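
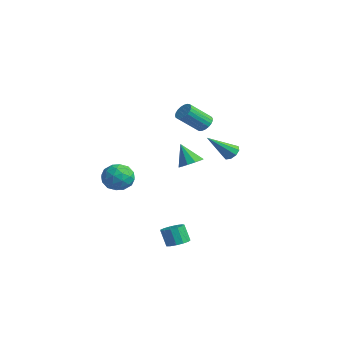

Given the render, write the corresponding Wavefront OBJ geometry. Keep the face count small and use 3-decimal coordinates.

v -0.555 1.59 -0.853
v 0.017 1.93 -0.467
v -1.285 1.31 0.473
v -0.305 2.263 -0.574
v -0.724 2.338 -0.788
v -1.077 2.128 -1.027
v -1.232 1.712 -1.2
v -1.128 1.25 -1.24
v -0.805 0.917 -1.133
v -0.387 0.841 -0.919
v -0.033 1.052 -0.68
v 0.122 1.467 -0.507
v -1.204 2.871 1.819
v -0.931 3.23 2.273
v -1.122 1.908 3.435
v -1.396 1.549 2.981
v -1.188 3.292 2.301
v -1.38 1.97 3.463
v -1.448 3.281 2.246
v -1.64 1.959 3.407
v -1.666 3.199 2.117
v -1.858 1.877 3.278
v -1.804 3.061 1.936
v -1.996 1.739 3.098
v -1.838 2.889 1.736
v -2.03 1.568 2.897
v -1.763 2.715 1.549
v -1.955 1.393 2.711
v -1.591 2.567 1.41
v -1.783 1.245 2.571
v -1.352 2.472 1.341
v -1.544 1.15 2.503
v -1.088 2.446 1.355
v -1.279 1.124 2.517
v -0.843 2.493 1.449
v -1.035 1.172 2.611
v -0.661 2.606 1.607
v -0.853 1.284 2.769
v -0.573 2.764 1.802
v -0.765 1.443 2.964
v -0.594 2.941 2
v -0.786 1.62 3.162
v -0.721 3.106 2.166
v -0.912 1.784 3.328
v 4.11 -1.962 -4.526
v 4.751 -2.007 -4.275
v 4.332 -2.143 -3.224
v 3.69 -2.098 -3.474
v 4.656 -1.63 -4.265
v 4.236 -1.766 -3.214
v 4.387 -1.359 -4.337
v 3.967 -1.495 -3.286
v 4.03 -1.279 -4.469
v 3.611 -1.415 -3.418
v 3.699 -1.416 -4.619
v 3.279 -1.552 -3.568
v 3.498 -1.726 -4.739
v 3.078 -1.862 -3.688
v 3.491 -2.112 -4.792
v 3.071 -2.247 -3.741
v 3.681 -2.449 -4.76
v 3.261 -2.585 -3.708
v 4.007 -2.632 -4.653
v 3.587 -2.768 -3.602
v 4.366 -2.603 -4.506
v 3.946 -2.738 -3.455
v 4.643 -2.37 -4.365
v 4.224 -2.505 -3.314
v -4.575 -1.167 -2.035
v -4.023 -0.514 -2.647
v -3.417 -2.386 -2.293
v -2.865 -1.733 -2.905
v -2.927 -1.558 -1.87
v -3.643 -0.804 -1.711
v -3.797 -2.096 -3.229
v -4.513 -1.342 -3.07
v -3.542 -1.088 -3.385
v -3.005 -0.755 -2.545
v -4.435 -2.145 -2.395
v -3.898 -1.812 -1.555
v -4.401 -0.733 -2.319
v -3.039 -2.167 -2.621
v -3.076 -2.064 -2.013
v -2.752 -1.68 -2.373
v -4.177 -0.904 -1.768
v -3.853 -0.52 -2.128
v -3.209 -1.133 -1.671
v -3.587 -2.38 -2.812
v -3.263 -1.996 -3.172
v -4.688 -1.22 -2.567
v -4.364 -0.836 -2.927
v -4.231 -1.767 -3.269
v -3.793 -0.687 -3.112
v -3.113 -1.404 -3.263
v -3.661 -1.617 -3.454
v -4.081 -1.174 -3.361
v -3.478 -0.491 -2.618
v -2.797 -1.208 -2.769
v -2.834 -1.105 -2.161
v -3.254 -0.662 -2.068
v -3.195 -0.829 -3.052
v -4.643 -1.692 -2.171
v -3.962 -2.409 -2.322
v -4.186 -2.238 -2.872
v -4.606 -1.795 -2.779
v -4.327 -1.496 -1.677
v -3.647 -2.213 -1.828
v -3.359 -1.726 -1.579
v -3.779 -1.283 -1.486
v -4.245 -2.071 -1.888
v 3.179 1.952 1.216
v 3.767 1.902 1.222
v 3.041 0.468 2.564
v 3.649 2.168 1.502
v 3.311 2.332 1.648
v 2.911 2.319 1.593
v 2.637 2.134 1.361
v 2.617 1.865 1.062
v 2.86 1.636 0.834
v 3.252 1.555 0.786
v 3.611 1.661 0.939
f 2 1 4
f 2 4 3
f 4 1 5
f 4 5 3
f 5 1 6
f 5 6 3
f 6 1 7
f 6 7 3
f 7 1 8
f 7 8 3
f 8 1 9
f 8 9 3
f 9 1 10
f 9 10 3
f 10 1 11
f 10 11 3
f 11 1 12
f 11 12 3
f 12 1 2
f 12 2 3
f 14 13 17
f 14 17 15
f 15 17 18
f 15 18 16
f 17 13 19
f 17 19 18
f 18 19 20
f 18 20 16
f 19 13 21
f 19 21 20
f 20 21 22
f 20 22 16
f 21 13 23
f 21 23 22
f 22 23 24
f 22 24 16
f 23 13 25
f 23 25 24
f 24 25 26
f 24 26 16
f 25 13 27
f 25 27 26
f 26 27 28
f 26 28 16
f 27 13 29
f 27 29 28
f 28 29 30
f 28 30 16
f 29 13 31
f 29 31 30
f 30 31 32
f 30 32 16
f 31 13 33
f 31 33 32
f 32 33 34
f 32 34 16
f 33 13 35
f 33 35 34
f 34 35 36
f 34 36 16
f 35 13 37
f 35 37 36
f 36 37 38
f 36 38 16
f 37 13 39
f 37 39 38
f 38 39 40
f 38 40 16
f 39 13 41
f 39 41 40
f 40 41 42
f 40 42 16
f 41 13 43
f 41 43 42
f 42 43 44
f 42 44 16
f 43 13 14
f 43 14 44
f 44 14 15
f 44 15 16
f 46 45 49
f 46 49 47
f 47 49 50
f 47 50 48
f 49 45 51
f 49 51 50
f 50 51 52
f 50 52 48
f 51 45 53
f 51 53 52
f 52 53 54
f 52 54 48
f 53 45 55
f 53 55 54
f 54 55 56
f 54 56 48
f 55 45 57
f 55 57 56
f 56 57 58
f 56 58 48
f 57 45 59
f 57 59 58
f 58 59 60
f 58 60 48
f 59 45 61
f 59 61 60
f 60 61 62
f 60 62 48
f 61 45 63
f 61 63 62
f 62 63 64
f 62 64 48
f 63 45 65
f 63 65 64
f 64 65 66
f 64 66 48
f 65 45 67
f 65 67 66
f 66 67 68
f 66 68 48
f 67 45 46
f 67 46 68
f 68 46 47
f 68 47 48
f 69 106 85
f 106 80 109
f 85 109 74
f 106 109 85
f 69 85 81
f 85 74 86
f 81 86 70
f 85 86 81
f 69 81 90
f 81 70 91
f 90 91 76
f 81 91 90
f 69 90 102
f 90 76 105
f 102 105 79
f 90 105 102
f 69 102 106
f 102 79 110
f 106 110 80
f 102 110 106
f 70 86 97
f 86 74 100
f 97 100 78
f 86 100 97
f 74 109 87
f 109 80 108
f 87 108 73
f 109 108 87
f 80 110 107
f 110 79 103
f 107 103 71
f 110 103 107
f 79 105 104
f 105 76 92
f 104 92 75
f 105 92 104
f 76 91 96
f 91 70 93
f 96 93 77
f 91 93 96
f 72 98 84
f 98 78 99
f 84 99 73
f 98 99 84
f 72 84 82
f 84 73 83
f 82 83 71
f 84 83 82
f 72 82 89
f 82 71 88
f 89 88 75
f 82 88 89
f 72 89 94
f 89 75 95
f 94 95 77
f 89 95 94
f 72 94 98
f 94 77 101
f 98 101 78
f 94 101 98
f 73 99 87
f 99 78 100
f 87 100 74
f 99 100 87
f 71 83 107
f 83 73 108
f 107 108 80
f 83 108 107
f 75 88 104
f 88 71 103
f 104 103 79
f 88 103 104
f 77 95 96
f 95 75 92
f 96 92 76
f 95 92 96
f 78 101 97
f 101 77 93
f 97 93 70
f 101 93 97
f 112 111 114
f 112 114 113
f 114 111 115
f 114 115 113
f 115 111 116
f 115 116 113
f 116 111 117
f 116 117 113
f 117 111 118
f 117 118 113
f 118 111 119
f 118 119 113
f 119 111 120
f 119 120 113
f 120 111 121
f 120 121 113
f 121 111 112
f 121 112 113



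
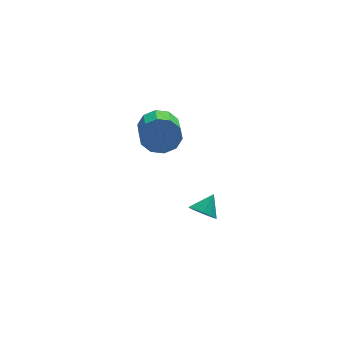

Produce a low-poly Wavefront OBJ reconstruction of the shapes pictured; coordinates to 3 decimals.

v 2.391 -0.384 -3.329
v 2.765 -0.092 -3.844
v 3.069 0.124 -2.551
v 2.502 0.147 -3.772
v 2.21 0.244 -3.581
v 1.967 0.173 -3.322
v 1.837 -0.048 -3.066
v 1.855 -0.358 -2.88
v 2.018 -0.675 -2.814
v 2.28 -0.914 -2.887
v 2.572 -1.011 -3.078
v 2.816 -0.94 -3.336
v 2.946 -0.72 -3.593
v 2.927 -0.409 -3.779
v 0.695 0.753 2.033
v 1.193 0.93 2.823
v 0.803 -0.796 3.456
v 0.305 -0.973 2.667
v 0.636 1.092 2.919
v 0.246 -0.635 3.553
v 0.103 1.123 2.677
v -0.288 -0.603 3.311
v -0.205 1.014 2.189
v -0.595 -0.713 2.823
v -0.169 0.805 1.642
v -0.559 -0.922 2.275
v 0.197 0.576 1.244
v -0.193 -1.15 1.877
v 0.754 0.415 1.147
v 0.364 -1.312 1.781
v 1.288 0.383 1.389
v 0.897 -1.343 2.023
v 1.595 0.493 1.877
v 1.205 -1.234 2.511
v 1.559 0.702 2.425
v 1.169 -1.025 3.058
f 2 1 4
f 2 4 3
f 4 1 5
f 4 5 3
f 5 1 6
f 5 6 3
f 6 1 7
f 6 7 3
f 7 1 8
f 7 8 3
f 8 1 9
f 8 9 3
f 9 1 10
f 9 10 3
f 10 1 11
f 10 11 3
f 11 1 12
f 11 12 3
f 12 1 13
f 12 13 3
f 13 1 14
f 13 14 3
f 14 1 2
f 14 2 3
f 16 15 19
f 16 19 17
f 17 19 20
f 17 20 18
f 19 15 21
f 19 21 20
f 20 21 22
f 20 22 18
f 21 15 23
f 21 23 22
f 22 23 24
f 22 24 18
f 23 15 25
f 23 25 24
f 24 25 26
f 24 26 18
f 25 15 27
f 25 27 26
f 26 27 28
f 26 28 18
f 27 15 29
f 27 29 28
f 28 29 30
f 28 30 18
f 29 15 31
f 29 31 30
f 30 31 32
f 30 32 18
f 31 15 33
f 31 33 32
f 32 33 34
f 32 34 18
f 33 15 35
f 33 35 34
f 34 35 36
f 34 36 18
f 35 15 16
f 35 16 36
f 36 16 17
f 36 17 18



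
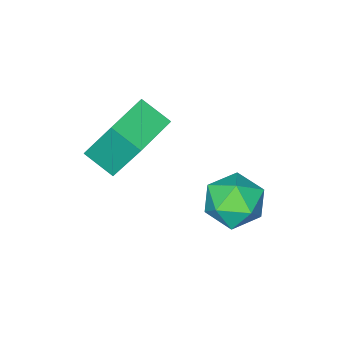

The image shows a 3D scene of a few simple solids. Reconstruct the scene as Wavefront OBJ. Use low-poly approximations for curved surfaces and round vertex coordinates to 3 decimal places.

v -2.994 0.962 1.936
v -2.422 0.375 1.979
v -3.858 0.085 1.441
v -3.286 -0.502 1.484
v -3.607 -0.191 2.172
v -3.073 0.351 2.478
v -3.207 0.109 0.942
v -2.673 0.651 1.248
v -2.554 -0.152 1.365
v -2.801 -0.338 2.124
v -3.479 0.798 1.296
v -3.726 0.612 2.055
v -1.825 -2.551 3.43
v -2.095 -1.854 4.788
v -2.06 -1.788 2.993
v -2.33 -1.092 4.351
v -0.59 -2.148 3.469
v -0.86 -1.452 4.827
v -0.825 -1.386 3.032
v -1.095 -0.689 4.39
f 1 12 6
f 1 6 2
f 1 2 8
f 1 8 11
f 1 11 12
f 2 6 10
f 6 12 5
f 12 11 3
f 11 8 7
f 8 2 9
f 4 10 5
f 4 5 3
f 4 3 7
f 4 7 9
f 4 9 10
f 5 10 6
f 3 5 12
f 7 3 11
f 9 7 8
f 10 9 2
f 14 16 13
f 17 14 13
f 13 16 15
f 15 17 13
f 14 20 16
f 18 14 17
f 18 20 14
f 16 20 15
f 19 17 15
f 15 20 19
f 19 18 17
f 20 18 19



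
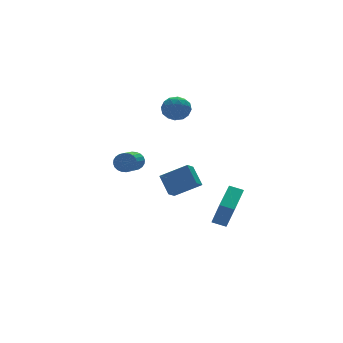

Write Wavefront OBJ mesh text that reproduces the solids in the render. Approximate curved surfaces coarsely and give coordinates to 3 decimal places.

v -1.978 -1.706 -2.43
v -1.955 -0.693 -1.479
v -1.394 -1.32 -2.856
v -1.371 -0.306 -1.905
v -0.749 -2.574 -1.535
v -0.726 -1.56 -0.584
v -0.165 -2.187 -1.961
v -0.142 -1.174 -1.01
v 0.845 -3.04 -5.033
v 0.858 -3.81 -3.406
v 0.239 -2.503 -4.774
v 0.252 -3.273 -3.147
v 2.248 -1.747 -4.433
v 2.261 -2.517 -2.806
v 1.642 -1.21 -4.174
v 1.655 -1.98 -2.547
v -1.321 0.085 2.773
v -0.715 0.666 3.012
v -0.485 -0.966 3.208
v 0.121 -0.385 3.447
v -0.63 -0.438 3.888
v -1.147 0.212 3.619
v -0.053 -0.512 2.601
v -0.57 0.138 2.332
v 0.069 0.297 2.905
v -0.288 0.343 3.701
v -0.912 -0.643 2.519
v -1.269 -0.597 3.315
v -1.091 0.468 2.854
v -0.109 -0.768 3.366
v -0.55 -0.799 3.625
v -0.194 -0.458 3.765
v -1.345 0.201 3.211
v -0.989 0.542 3.351
v -0.939 -0.107 3.866
v -0.211 -0.842 2.869
v 0.145 -0.501 3.009
v -1.006 0.158 2.455
v -0.65 0.499 2.595
v -0.261 -0.193 2.354
v -0.275 0.593 2.932
v 0.217 -0.026 3.188
v 0.114 -0.1 2.691
v -0.189 0.282 2.533
v -0.484 0.619 3.4
v 0.007 0.001 3.655
v -0.434 -0.03 3.914
v -0.738 0.352 3.756
v -0.024 0.402 3.337
v -1.207 -0.301 2.565
v -0.716 -0.919 2.82
v -0.462 -0.652 2.464
v -0.766 -0.27 2.306
v -1.417 -0.274 3.032
v -0.925 -0.893 3.288
v -1.011 -0.582 3.687
v -1.314 -0.2 3.529
v -1.176 -0.702 2.883
v -3.354 -0.318 -0.175
v -2.952 -0.416 0.314
v -4.225 -1.881 1.063
v -4.626 -1.782 0.575
v -3.101 -0.239 0.408
v -4.374 -1.704 1.157
v -3.288 -0.074 0.414
v -4.561 -1.539 1.163
v -3.485 0.054 0.329
v -4.758 -1.41 1.078
v -3.662 0.126 0.168
v -4.935 -1.339 0.917
v -3.792 0.13 -0.045
v -5.065 -1.335 0.704
v -3.856 0.066 -0.278
v -5.128 -1.399 0.471
v -3.843 -0.057 -0.495
v -5.115 -1.522 0.254
v -3.755 -0.219 -0.663
v -5.028 -1.684 0.086
v -3.606 -0.396 -0.757
v -4.879 -1.861 -0.008
v -3.419 -0.561 -0.763
v -4.692 -2.026 -0.014
v -3.222 -0.69 -0.678
v -4.495 -2.154 0.071
v -3.045 -0.761 -0.517
v -4.318 -2.226 0.232
v -2.915 -0.765 -0.304
v -4.188 -2.23 0.445
v -2.852 -0.701 -0.071
v -4.124 -2.166 0.678
v -2.865 -0.578 0.146
v -4.137 -2.043 0.895
f 2 4 1
f 5 2 1
f 1 4 3
f 3 5 1
f 2 8 4
f 6 2 5
f 6 8 2
f 4 8 3
f 7 5 3
f 3 8 7
f 7 6 5
f 8 6 7
f 10 12 9
f 13 10 9
f 9 12 11
f 11 13 9
f 10 16 12
f 14 10 13
f 14 16 10
f 12 16 11
f 15 13 11
f 11 16 15
f 15 14 13
f 16 14 15
f 17 54 33
f 54 28 57
f 33 57 22
f 54 57 33
f 17 33 29
f 33 22 34
f 29 34 18
f 33 34 29
f 17 29 38
f 29 18 39
f 38 39 24
f 29 39 38
f 17 38 50
f 38 24 53
f 50 53 27
f 38 53 50
f 17 50 54
f 50 27 58
f 54 58 28
f 50 58 54
f 18 34 45
f 34 22 48
f 45 48 26
f 34 48 45
f 22 57 35
f 57 28 56
f 35 56 21
f 57 56 35
f 28 58 55
f 58 27 51
f 55 51 19
f 58 51 55
f 27 53 52
f 53 24 40
f 52 40 23
f 53 40 52
f 24 39 44
f 39 18 41
f 44 41 25
f 39 41 44
f 20 46 32
f 46 26 47
f 32 47 21
f 46 47 32
f 20 32 30
f 32 21 31
f 30 31 19
f 32 31 30
f 20 30 37
f 30 19 36
f 37 36 23
f 30 36 37
f 20 37 42
f 37 23 43
f 42 43 25
f 37 43 42
f 20 42 46
f 42 25 49
f 46 49 26
f 42 49 46
f 21 47 35
f 47 26 48
f 35 48 22
f 47 48 35
f 19 31 55
f 31 21 56
f 55 56 28
f 31 56 55
f 23 36 52
f 36 19 51
f 52 51 27
f 36 51 52
f 25 43 44
f 43 23 40
f 44 40 24
f 43 40 44
f 26 49 45
f 49 25 41
f 45 41 18
f 49 41 45
f 60 59 63
f 60 63 61
f 61 63 64
f 61 64 62
f 63 59 65
f 63 65 64
f 64 65 66
f 64 66 62
f 65 59 67
f 65 67 66
f 66 67 68
f 66 68 62
f 67 59 69
f 67 69 68
f 68 69 70
f 68 70 62
f 69 59 71
f 69 71 70
f 70 71 72
f 70 72 62
f 71 59 73
f 71 73 72
f 72 73 74
f 72 74 62
f 73 59 75
f 73 75 74
f 74 75 76
f 74 76 62
f 75 59 77
f 75 77 76
f 76 77 78
f 76 78 62
f 77 59 79
f 77 79 78
f 78 79 80
f 78 80 62
f 79 59 81
f 79 81 80
f 80 81 82
f 80 82 62
f 81 59 83
f 81 83 82
f 82 83 84
f 82 84 62
f 83 59 85
f 83 85 84
f 84 85 86
f 84 86 62
f 85 59 87
f 85 87 86
f 86 87 88
f 86 88 62
f 87 59 89
f 87 89 88
f 88 89 90
f 88 90 62
f 89 59 91
f 89 91 90
f 90 91 92
f 90 92 62
f 91 59 60
f 91 60 92
f 92 60 61
f 92 61 62



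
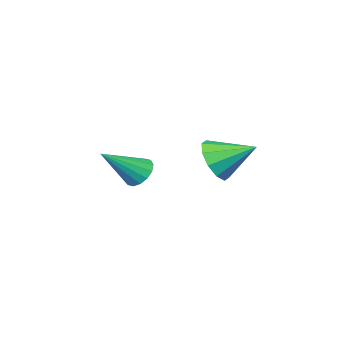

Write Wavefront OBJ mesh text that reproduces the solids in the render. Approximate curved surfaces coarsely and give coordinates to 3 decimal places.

v -0.825 -2.939 0.252
v -0.376 -2.425 -0.105
v 0.765 -3.441 1.528
v -0.549 -2.222 0.191
v -0.797 -2.211 0.503
v -1.051 -2.395 0.748
v -1.246 -2.724 0.861
v -1.327 -3.111 0.81
v -1.274 -3.452 0.61
v -1.101 -3.655 0.314
v -0.854 -3.666 0.001
v -0.599 -3.482 -0.244
v -0.405 -3.153 -0.356
v -0.323 -2.766 -0.306
v -0.576 1.303 1.995
v -0.146 1.004 2.894
v -1.344 2.637 2.805
v 0.258 1.412 2.606
v 0.345 1.778 2.085
v 0.079 1.962 1.529
v -0.436 1.895 1.152
v -1.005 1.601 1.096
v -1.41 1.193 1.384
v -1.497 0.827 1.905
v -1.231 0.643 2.461
v -0.715 0.711 2.839
f 2 1 4
f 2 4 3
f 4 1 5
f 4 5 3
f 5 1 6
f 5 6 3
f 6 1 7
f 6 7 3
f 7 1 8
f 7 8 3
f 8 1 9
f 8 9 3
f 9 1 10
f 9 10 3
f 10 1 11
f 10 11 3
f 11 1 12
f 11 12 3
f 12 1 13
f 12 13 3
f 13 1 14
f 13 14 3
f 14 1 2
f 14 2 3
f 16 15 18
f 16 18 17
f 18 15 19
f 18 19 17
f 19 15 20
f 19 20 17
f 20 15 21
f 20 21 17
f 21 15 22
f 21 22 17
f 22 15 23
f 22 23 17
f 23 15 24
f 23 24 17
f 24 15 25
f 24 25 17
f 25 15 26
f 25 26 17
f 26 15 16
f 26 16 17



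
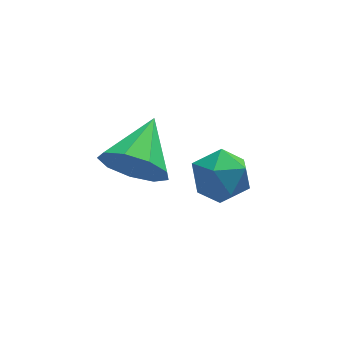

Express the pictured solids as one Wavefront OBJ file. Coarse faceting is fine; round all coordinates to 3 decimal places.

v -1.692 1.184 2.188
v -1.138 1.219 1.332
v -0.808 2.496 2.812
v -1.7 1.628 1.269
v -2.259 1.828 1.637
v -2.551 1.728 2.262
v -2.442 1.373 2.852
v -1.981 0.93 3.132
v -1.385 0.606 2.97
v -0.932 0.552 2.442
v -0.835 0.794 1.795
v 0.4 3.094 -0.271
v 1.274 3.153 0.139
v 1.006 2.247 -1.439
v 1.88 2.306 -1.029
v 1.184 1.782 -0.61
v 0.809 2.305 0.112
v 1.471 3.095 -1.412
v 1.096 3.618 -0.69
v 1.936 3.154 -0.566
v 1.758 2.342 -0.07
v 0.522 3.058 -1.23
v 0.344 2.246 -0.734
f 2 1 4
f 2 4 3
f 4 1 5
f 4 5 3
f 5 1 6
f 5 6 3
f 6 1 7
f 6 7 3
f 7 1 8
f 7 8 3
f 8 1 9
f 8 9 3
f 9 1 10
f 9 10 3
f 10 1 11
f 10 11 3
f 11 1 2
f 11 2 3
f 12 23 17
f 12 17 13
f 12 13 19
f 12 19 22
f 12 22 23
f 13 17 21
f 17 23 16
f 23 22 14
f 22 19 18
f 19 13 20
f 15 21 16
f 15 16 14
f 15 14 18
f 15 18 20
f 15 20 21
f 16 21 17
f 14 16 23
f 18 14 22
f 20 18 19
f 21 20 13



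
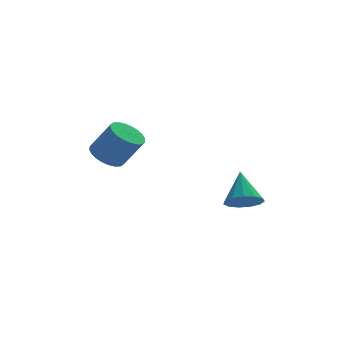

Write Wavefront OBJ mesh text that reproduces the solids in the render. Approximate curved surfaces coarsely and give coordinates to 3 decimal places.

v 2.763 2.312 -3.852
v 3.069 2.707 -4.267
v 2.857 3.208 -2.928
v 2.711 2.78 -4.3
v 2.37 2.703 -4.191
v 2.153 2.503 -3.974
v 2.13 2.242 -3.718
v 2.308 2.003 -3.505
v 2.63 1.862 -3.401
v 2.994 1.864 -3.441
v 3.285 2.009 -3.611
v 3.41 2.249 -3.857
v 3.329 2.51 -4.102
v -1.249 3.945 -2.155
v -0.886 3.542 -2.494
v -0.268 3.231 -1.465
v -0.631 3.635 -1.125
v -0.753 3.753 -2.51
v -0.135 3.442 -1.481
v -0.695 3.993 -2.472
v -0.078 3.682 -1.443
v -0.722 4.226 -2.386
v -0.104 3.915 -1.357
v -0.829 4.416 -2.265
v -0.211 4.105 -1.235
v -1 4.534 -2.126
v -0.382 4.224 -1.097
v -1.209 4.563 -1.992
v -0.591 4.252 -0.963
v -1.423 4.498 -1.883
v -0.806 4.187 -0.854
v -1.612 4.349 -1.815
v -0.994 4.038 -0.786
v -1.745 4.138 -1.799
v -1.127 3.827 -0.77
v -1.802 3.898 -1.837
v -1.185 3.587 -0.808
v -1.776 3.665 -1.923
v -1.158 3.354 -0.894
v -1.669 3.475 -2.045
v -1.051 3.164 -1.015
v -1.498 3.356 -2.183
v -0.88 3.046 -1.154
v -1.289 3.328 -2.317
v -0.671 3.017 -1.288
v -1.074 3.393 -2.426
v -0.457 3.082 -1.397
f 2 1 4
f 2 4 3
f 4 1 5
f 4 5 3
f 5 1 6
f 5 6 3
f 6 1 7
f 6 7 3
f 7 1 8
f 7 8 3
f 8 1 9
f 8 9 3
f 9 1 10
f 9 10 3
f 10 1 11
f 10 11 3
f 11 1 12
f 11 12 3
f 12 1 13
f 12 13 3
f 13 1 2
f 13 2 3
f 15 14 18
f 15 18 16
f 16 18 19
f 16 19 17
f 18 14 20
f 18 20 19
f 19 20 21
f 19 21 17
f 20 14 22
f 20 22 21
f 21 22 23
f 21 23 17
f 22 14 24
f 22 24 23
f 23 24 25
f 23 25 17
f 24 14 26
f 24 26 25
f 25 26 27
f 25 27 17
f 26 14 28
f 26 28 27
f 27 28 29
f 27 29 17
f 28 14 30
f 28 30 29
f 29 30 31
f 29 31 17
f 30 14 32
f 30 32 31
f 31 32 33
f 31 33 17
f 32 14 34
f 32 34 33
f 33 34 35
f 33 35 17
f 34 14 36
f 34 36 35
f 35 36 37
f 35 37 17
f 36 14 38
f 36 38 37
f 37 38 39
f 37 39 17
f 38 14 40
f 38 40 39
f 39 40 41
f 39 41 17
f 40 14 42
f 40 42 41
f 41 42 43
f 41 43 17
f 42 14 44
f 42 44 43
f 43 44 45
f 43 45 17
f 44 14 46
f 44 46 45
f 45 46 47
f 45 47 17
f 46 14 15
f 46 15 47
f 47 15 16
f 47 16 17



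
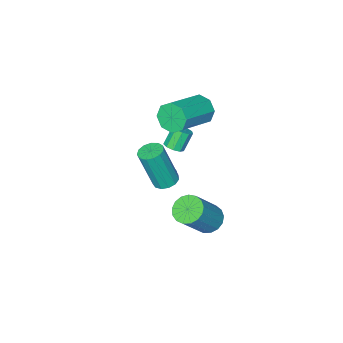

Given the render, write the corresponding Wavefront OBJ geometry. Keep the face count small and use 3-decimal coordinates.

v -0.694 -2.12 -2.031
v -0.31 -2.161 -2.541
v 0.494 -0.98 -1.229
v -0.634 -1.796 -2.579
v -0.993 -1.62 -2.296
v -1.177 -1.737 -1.858
v -1.078 -2.078 -1.52
v -0.753 -2.443 -1.482
v -0.394 -2.619 -1.765
v -0.21 -2.502 -2.204
v 2.743 1.929 2.682
v 3.205 1.592 2.499
v 3.678 1.134 4.535
v 3.217 1.471 4.718
v 3.326 1.904 2.541
v 3.8 1.447 4.577
v 3.262 2.225 2.628
v 3.736 1.767 4.664
v 3.034 2.451 2.732
v 3.507 1.994 4.768
v 2.713 2.512 2.82
v 3.187 2.054 4.856
v 2.402 2.387 2.864
v 2.876 1.93 4.9
v 2.199 2.117 2.851
v 2.673 1.66 4.887
v 2.169 1.787 2.784
v 2.643 1.33 4.82
v 2.321 1.502 2.684
v 2.795 1.045 4.72
v 2.607 1.352 2.584
v 3.081 0.895 4.62
v 2.937 1.386 2.515
v 3.41 0.929 4.551
v 0.77 2.512 -1.014
v 1.29 2.101 -1.405
v 2.59 2.176 0.243
v 2.07 2.588 0.634
v 1.374 2.45 -1.487
v 2.674 2.525 0.16
v 1.32 2.814 -1.461
v 2.62 2.889 0.187
v 1.14 3.108 -1.333
v 2.439 3.183 0.315
v 0.875 3.266 -1.131
v 2.175 3.341 0.517
v 0.586 3.252 -0.902
v 1.886 3.327 0.745
v 0.339 3.068 -0.699
v 1.639 3.143 0.948
v 0.191 2.757 -0.569
v 1.491 2.832 1.079
v 0.176 2.39 -0.54
v 1.476 2.465 1.108
v 0.297 2.051 -0.619
v 1.596 2.126 1.028
v 0.526 1.818 -0.79
v 1.826 1.893 0.858
v 0.811 1.744 -1.011
v 2.111 1.819 0.637
v 1.087 1.846 -1.233
v 2.386 1.921 0.415
v -1.578 -0.62 3.273
v -1.255 -0.938 2.59
v 0.72 -0.639 3.383
v 0.398 -0.32 4.067
v -1.334 -0.317 2.551
v 0.642 -0.017 3.345
v -1.555 0.127 2.936
v 0.42 0.427 3.729
v -1.79 0.134 3.518
v 0.186 0.433 4.311
v -1.9 -0.301 3.957
v 0.075 -0.002 4.75
v -1.822 -0.923 3.995
v 0.154 -0.623 4.789
v -1.6 -1.367 3.611
v 0.375 -1.067 4.404
v -1.366 -1.373 3.029
v 0.61 -1.074 3.822
v -1.379 -2.161 -0.457
v -1.04 -1.832 -0.239
v -1.623 -1.849 0.694
v -1.961 -2.179 0.477
v -1.302 -1.65 -0.399
v -1.884 -1.668 0.534
v -1.599 -1.708 -0.585
v -2.181 -1.725 0.348
v -1.793 -1.978 -0.712
v -2.375 -1.995 0.222
v -1.794 -2.334 -0.719
v -2.376 -2.351 0.215
v -1.6 -2.609 -0.603
v -2.182 -2.626 0.33
v -1.303 -2.674 -0.419
v -1.885 -2.692 0.514
v -1.041 -2.5 -0.252
v -1.624 -2.517 0.681
v -0.938 -2.167 -0.182
v -1.52 -2.185 0.752
f 2 1 4
f 2 4 3
f 4 1 5
f 4 5 3
f 5 1 6
f 5 6 3
f 6 1 7
f 6 7 3
f 7 1 8
f 7 8 3
f 8 1 9
f 8 9 3
f 9 1 10
f 9 10 3
f 10 1 2
f 10 2 3
f 12 11 15
f 12 15 13
f 13 15 16
f 13 16 14
f 15 11 17
f 15 17 16
f 16 17 18
f 16 18 14
f 17 11 19
f 17 19 18
f 18 19 20
f 18 20 14
f 19 11 21
f 19 21 20
f 20 21 22
f 20 22 14
f 21 11 23
f 21 23 22
f 22 23 24
f 22 24 14
f 23 11 25
f 23 25 24
f 24 25 26
f 24 26 14
f 25 11 27
f 25 27 26
f 26 27 28
f 26 28 14
f 27 11 29
f 27 29 28
f 28 29 30
f 28 30 14
f 29 11 31
f 29 31 30
f 30 31 32
f 30 32 14
f 31 11 33
f 31 33 32
f 32 33 34
f 32 34 14
f 33 11 12
f 33 12 34
f 34 12 13
f 34 13 14
f 36 35 39
f 36 39 37
f 37 39 40
f 37 40 38
f 39 35 41
f 39 41 40
f 40 41 42
f 40 42 38
f 41 35 43
f 41 43 42
f 42 43 44
f 42 44 38
f 43 35 45
f 43 45 44
f 44 45 46
f 44 46 38
f 45 35 47
f 45 47 46
f 46 47 48
f 46 48 38
f 47 35 49
f 47 49 48
f 48 49 50
f 48 50 38
f 49 35 51
f 49 51 50
f 50 51 52
f 50 52 38
f 51 35 53
f 51 53 52
f 52 53 54
f 52 54 38
f 53 35 55
f 53 55 54
f 54 55 56
f 54 56 38
f 55 35 57
f 55 57 56
f 56 57 58
f 56 58 38
f 57 35 59
f 57 59 58
f 58 59 60
f 58 60 38
f 59 35 61
f 59 61 60
f 60 61 62
f 60 62 38
f 61 35 36
f 61 36 62
f 62 36 37
f 62 37 38
f 64 63 67
f 64 67 65
f 65 67 68
f 65 68 66
f 67 63 69
f 67 69 68
f 68 69 70
f 68 70 66
f 69 63 71
f 69 71 70
f 70 71 72
f 70 72 66
f 71 63 73
f 71 73 72
f 72 73 74
f 72 74 66
f 73 63 75
f 73 75 74
f 74 75 76
f 74 76 66
f 75 63 77
f 75 77 76
f 76 77 78
f 76 78 66
f 77 63 79
f 77 79 78
f 78 79 80
f 78 80 66
f 79 63 64
f 79 64 80
f 80 64 65
f 80 65 66
f 82 81 85
f 82 85 83
f 83 85 86
f 83 86 84
f 85 81 87
f 85 87 86
f 86 87 88
f 86 88 84
f 87 81 89
f 87 89 88
f 88 89 90
f 88 90 84
f 89 81 91
f 89 91 90
f 90 91 92
f 90 92 84
f 91 81 93
f 91 93 92
f 92 93 94
f 92 94 84
f 93 81 95
f 93 95 94
f 94 95 96
f 94 96 84
f 95 81 97
f 95 97 96
f 96 97 98
f 96 98 84
f 97 81 99
f 97 99 98
f 98 99 100
f 98 100 84
f 99 81 82
f 99 82 100
f 100 82 83
f 100 83 84



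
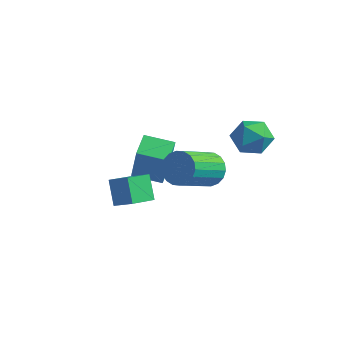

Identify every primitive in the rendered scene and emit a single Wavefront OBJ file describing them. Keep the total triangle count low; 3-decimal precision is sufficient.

v 2.956 1.542 -0.168
v 3.605 2.181 0.244
v 3.835 0.299 0.376
v 4.484 0.938 0.788
v 3.562 0.851 1.162
v 3.018 1.619 0.826
v 4.422 0.861 -0.206
v 3.878 1.629 -0.542
v 4.51 1.76 0.22
v 3.979 1.754 1.066
v 3.461 0.726 -0.446
v 2.93 0.72 0.4
v -0.309 -3.16 -3.055
v -0.93 -2.635 -1.99
v -0.121 -1.821 -3.605
v -0.743 -1.296 -2.54
v 0.603 -3.084 -2.56
v -0.019 -2.559 -1.495
v 0.79 -1.745 -3.11
v 0.169 -1.22 -2.045
v 2.525 -0.215 -1.35
v 3.363 -0.22 -1.082
v 3.013 -2.01 -0.021
v 2.175 -2.005 -0.29
v 3.182 -0.017 -0.799
v 2.832 -1.808 0.261
v 2.872 0.146 -0.626
v 2.521 -1.644 0.434
v 2.492 0.238 -0.596
v 2.142 -1.552 0.464
v 2.119 0.24 -0.716
v 1.769 -1.55 0.344
v 1.827 0.152 -0.961
v 1.476 -1.638 0.099
v 1.672 -0.008 -1.283
v 1.322 -1.799 -0.223
v 1.687 -0.21 -1.619
v 1.337 -2 -0.558
v 1.868 -0.412 -1.901
v 1.518 -2.203 -0.841
v 2.179 -0.576 -2.074
v 1.828 -2.366 -1.014
v 2.558 -0.668 -2.104
v 2.208 -2.458 -1.044
v 2.931 -0.67 -1.984
v 2.581 -2.46 -0.924
v 3.224 -0.582 -1.739
v 2.873 -2.372 -0.679
v 3.378 -0.421 -1.417
v 3.028 -2.212 -0.357
v -2.223 0.791 -4.495
v -1.638 0.385 -2.456
v -2.621 1.936 -4.153
v -2.036 1.53 -2.114
v -0.904 1.33 -4.766
v -0.319 0.924 -2.727
v -1.302 2.475 -4.424
v -0.717 2.069 -2.385
f 1 12 6
f 1 6 2
f 1 2 8
f 1 8 11
f 1 11 12
f 2 6 10
f 6 12 5
f 12 11 3
f 11 8 7
f 8 2 9
f 4 10 5
f 4 5 3
f 4 3 7
f 4 7 9
f 4 9 10
f 5 10 6
f 3 5 12
f 7 3 11
f 9 7 8
f 10 9 2
f 14 16 13
f 17 14 13
f 13 16 15
f 15 17 13
f 14 20 16
f 18 14 17
f 18 20 14
f 16 20 15
f 19 17 15
f 15 20 19
f 19 18 17
f 20 18 19
f 22 21 25
f 22 25 23
f 23 25 26
f 23 26 24
f 25 21 27
f 25 27 26
f 26 27 28
f 26 28 24
f 27 21 29
f 27 29 28
f 28 29 30
f 28 30 24
f 29 21 31
f 29 31 30
f 30 31 32
f 30 32 24
f 31 21 33
f 31 33 32
f 32 33 34
f 32 34 24
f 33 21 35
f 33 35 34
f 34 35 36
f 34 36 24
f 35 21 37
f 35 37 36
f 36 37 38
f 36 38 24
f 37 21 39
f 37 39 38
f 38 39 40
f 38 40 24
f 39 21 41
f 39 41 40
f 40 41 42
f 40 42 24
f 41 21 43
f 41 43 42
f 42 43 44
f 42 44 24
f 43 21 45
f 43 45 44
f 44 45 46
f 44 46 24
f 45 21 47
f 45 47 46
f 46 47 48
f 46 48 24
f 47 21 49
f 47 49 48
f 48 49 50
f 48 50 24
f 49 21 22
f 49 22 50
f 50 22 23
f 50 23 24
f 52 54 51
f 55 52 51
f 51 54 53
f 53 55 51
f 52 58 54
f 56 52 55
f 56 58 52
f 54 58 53
f 57 55 53
f 53 58 57
f 57 56 55
f 58 56 57



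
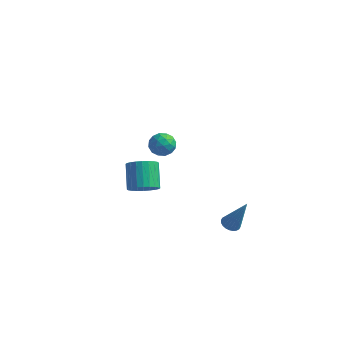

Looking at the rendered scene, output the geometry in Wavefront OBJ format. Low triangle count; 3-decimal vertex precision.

v 3.474 1.669 -3.826
v 3.874 2.027 -4.02
v 4.346 1.751 -1.874
v 3.715 2.169 -3.955
v 3.521 2.236 -3.871
v 3.319 2.216 -3.78
v 3.14 2.113 -3.696
v 3.013 1.942 -3.632
v 2.956 1.73 -3.597
v 2.977 1.509 -3.598
v 3.074 1.312 -3.633
v 3.232 1.169 -3.698
v 3.427 1.103 -3.782
v 3.629 1.123 -3.873
v 3.808 1.226 -3.957
v 3.935 1.397 -4.021
v 3.992 1.609 -4.055
v 3.971 1.83 -4.055
v 0.709 -0.183 3.43
v 1.31 -0.64 3.483
v 0.01 -1.04 3.957
v 0.611 -1.497 4.01
v 0.574 -0.872 4.434
v 1.006 -0.342 4.108
v 0.314 -1.338 3.332
v 0.746 -0.808 3.006
v 1.066 -1.354 3.422
v 1.226 -1.066 4.103
v 0.094 -0.614 3.337
v 0.254 -0.326 4.018
v 1.071 -0.336 3.41
v 0.249 -1.344 4.03
v 0.227 -0.976 4.279
v 0.581 -1.245 4.31
v 0.892 -0.161 3.778
v 1.245 -0.43 3.809
v 0.813 -0.566 4.368
v 0.075 -1.25 3.631
v 0.428 -1.519 3.662
v 0.739 -0.435 3.13
v 1.093 -0.704 3.161
v 0.507 -1.114 3.072
v 1.28 -1.025 3.405
v 0.87 -1.529 3.715
v 0.695 -1.435 3.316
v 0.949 -1.124 3.125
v 1.375 -0.856 3.805
v 0.964 -1.359 4.115
v 0.942 -0.991 4.365
v 1.196 -0.68 4.173
v 1.231 -1.275 3.77
v 0.356 -0.321 3.325
v -0.055 -0.824 3.635
v 0.124 -1 3.267
v 0.378 -0.689 3.075
v 0.45 -0.151 3.725
v 0.04 -0.655 4.035
v 0.371 -0.556 4.315
v 0.625 -0.245 4.124
v 0.089 -0.405 3.67
v -2.137 2.612 -3.739
v -1.585 2.289 -3.092
v -2.211 3.426 -1.993
v -2.763 3.748 -2.641
v -1.382 2.542 -3.237
v -2.008 3.678 -2.138
v -1.293 2.805 -3.458
v -1.919 3.941 -2.359
v -1.333 3.038 -3.723
v -1.959 4.174 -2.624
v -1.496 3.207 -3.99
v -2.121 4.343 -2.891
v -1.756 3.285 -4.218
v -2.381 4.421 -3.119
v -2.074 3.261 -4.374
v -2.699 4.397 -3.275
v -2.402 3.138 -4.434
v -3.027 4.274 -3.335
v -2.689 2.934 -4.387
v -3.315 4.071 -3.288
v -2.892 2.682 -4.242
v -3.518 3.818 -3.143
v -2.981 2.419 -4.021
v -3.607 3.555 -2.922
v -2.941 2.186 -3.756
v -3.567 3.322 -2.657
v -2.779 2.017 -3.489
v -3.404 3.153 -2.39
v -2.519 1.939 -3.261
v -3.144 3.075 -2.162
v -2.201 1.963 -3.105
v -2.826 3.099 -2.006
v -1.873 2.086 -3.045
v -2.498 3.222 -1.946
f 2 1 4
f 2 4 3
f 4 1 5
f 4 5 3
f 5 1 6
f 5 6 3
f 6 1 7
f 6 7 3
f 7 1 8
f 7 8 3
f 8 1 9
f 8 9 3
f 9 1 10
f 9 10 3
f 10 1 11
f 10 11 3
f 11 1 12
f 11 12 3
f 12 1 13
f 12 13 3
f 13 1 14
f 13 14 3
f 14 1 15
f 14 15 3
f 15 1 16
f 15 16 3
f 16 1 17
f 16 17 3
f 17 1 18
f 17 18 3
f 18 1 2
f 18 2 3
f 19 56 35
f 56 30 59
f 35 59 24
f 56 59 35
f 19 35 31
f 35 24 36
f 31 36 20
f 35 36 31
f 19 31 40
f 31 20 41
f 40 41 26
f 31 41 40
f 19 40 52
f 40 26 55
f 52 55 29
f 40 55 52
f 19 52 56
f 52 29 60
f 56 60 30
f 52 60 56
f 20 36 47
f 36 24 50
f 47 50 28
f 36 50 47
f 24 59 37
f 59 30 58
f 37 58 23
f 59 58 37
f 30 60 57
f 60 29 53
f 57 53 21
f 60 53 57
f 29 55 54
f 55 26 42
f 54 42 25
f 55 42 54
f 26 41 46
f 41 20 43
f 46 43 27
f 41 43 46
f 22 48 34
f 48 28 49
f 34 49 23
f 48 49 34
f 22 34 32
f 34 23 33
f 32 33 21
f 34 33 32
f 22 32 39
f 32 21 38
f 39 38 25
f 32 38 39
f 22 39 44
f 39 25 45
f 44 45 27
f 39 45 44
f 22 44 48
f 44 27 51
f 48 51 28
f 44 51 48
f 23 49 37
f 49 28 50
f 37 50 24
f 49 50 37
f 21 33 57
f 33 23 58
f 57 58 30
f 33 58 57
f 25 38 54
f 38 21 53
f 54 53 29
f 38 53 54
f 27 45 46
f 45 25 42
f 46 42 26
f 45 42 46
f 28 51 47
f 51 27 43
f 47 43 20
f 51 43 47
f 62 61 65
f 62 65 63
f 63 65 66
f 63 66 64
f 65 61 67
f 65 67 66
f 66 67 68
f 66 68 64
f 67 61 69
f 67 69 68
f 68 69 70
f 68 70 64
f 69 61 71
f 69 71 70
f 70 71 72
f 70 72 64
f 71 61 73
f 71 73 72
f 72 73 74
f 72 74 64
f 73 61 75
f 73 75 74
f 74 75 76
f 74 76 64
f 75 61 77
f 75 77 76
f 76 77 78
f 76 78 64
f 77 61 79
f 77 79 78
f 78 79 80
f 78 80 64
f 79 61 81
f 79 81 80
f 80 81 82
f 80 82 64
f 81 61 83
f 81 83 82
f 82 83 84
f 82 84 64
f 83 61 85
f 83 85 84
f 84 85 86
f 84 86 64
f 85 61 87
f 85 87 86
f 86 87 88
f 86 88 64
f 87 61 89
f 87 89 88
f 88 89 90
f 88 90 64
f 89 61 91
f 89 91 90
f 90 91 92
f 90 92 64
f 91 61 93
f 91 93 92
f 92 93 94
f 92 94 64
f 93 61 62
f 93 62 94
f 94 62 63
f 94 63 64



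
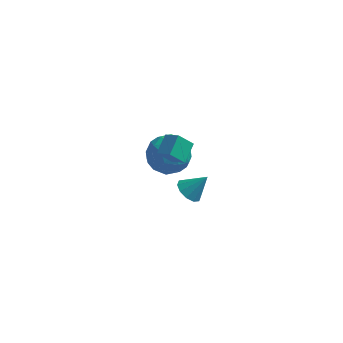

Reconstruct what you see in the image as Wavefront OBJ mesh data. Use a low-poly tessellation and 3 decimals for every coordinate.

v -0.928 -1.246 0.964
v -0.732 -0.276 1.444
v -0.276 -1.008 0.216
v -0.081 -0.037 0.696
v -0.239 -1.623 1.444
v -0.044 -0.652 1.924
v 0.412 -1.384 0.696
v 0.608 -0.414 1.176
v -2.187 3.298 -4.225
v -1.545 3.996 -3.491
v -1.015 1.804 -3.829
v -0.373 2.502 -3.095
v -1.49 2.186 -2.796
v -2.214 3.109 -3.041
v -0.346 2.691 -4.279
v -1.07 3.614 -4.524
v -0.407 3.621 -3.525
v -1.114 3.309 -2.609
v -1.446 2.491 -4.711
v -2.153 2.179 -3.795
v -1.969 3.778 -3.893
v -0.591 2.022 -3.427
v -1.248 1.836 -3.251
v -0.87 2.246 -2.821
v -2.362 3.257 -3.628
v -1.985 3.667 -3.197
v -1.953 2.604 -2.789
v -0.575 2.133 -4.123
v -0.198 2.543 -3.692
v -1.69 3.554 -4.499
v -1.312 3.964 -4.069
v -0.607 3.196 -4.531
v -0.922 3.968 -3.482
v -0.234 3.09 -3.249
v -0.218 3.2 -3.945
v -0.643 3.743 -4.088
v -1.338 3.784 -2.943
v -0.649 2.906 -2.71
v -1.306 2.721 -2.534
v -1.732 3.263 -2.678
v -0.669 3.564 -2.963
v -1.911 2.894 -4.61
v -1.222 2.016 -4.377
v -0.828 2.537 -4.642
v -1.254 3.079 -4.786
v -2.326 2.71 -4.071
v -1.638 1.832 -3.838
v -1.917 2.057 -3.232
v -2.342 2.6 -3.375
v -1.891 2.236 -4.357
v 0.956 -3.135 0.559
v 1.477 -3.445 0.229
v 1.724 -2.845 1.501
v 1.47 -3.035 0.109
v 1.266 -2.664 0.161
v 0.944 -2.473 0.365
v 0.627 -2.534 0.643
v 0.435 -2.825 0.888
v 0.442 -3.235 1.008
v 0.646 -3.606 0.957
v 0.968 -3.797 0.753
v 1.285 -3.735 0.475
f 2 4 1
f 5 2 1
f 1 4 3
f 3 5 1
f 2 8 4
f 6 2 5
f 6 8 2
f 4 8 3
f 7 5 3
f 3 8 7
f 7 6 5
f 8 6 7
f 9 46 25
f 46 20 49
f 25 49 14
f 46 49 25
f 9 25 21
f 25 14 26
f 21 26 10
f 25 26 21
f 9 21 30
f 21 10 31
f 30 31 16
f 21 31 30
f 9 30 42
f 30 16 45
f 42 45 19
f 30 45 42
f 9 42 46
f 42 19 50
f 46 50 20
f 42 50 46
f 10 26 37
f 26 14 40
f 37 40 18
f 26 40 37
f 14 49 27
f 49 20 48
f 27 48 13
f 49 48 27
f 20 50 47
f 50 19 43
f 47 43 11
f 50 43 47
f 19 45 44
f 45 16 32
f 44 32 15
f 45 32 44
f 16 31 36
f 31 10 33
f 36 33 17
f 31 33 36
f 12 38 24
f 38 18 39
f 24 39 13
f 38 39 24
f 12 24 22
f 24 13 23
f 22 23 11
f 24 23 22
f 12 22 29
f 22 11 28
f 29 28 15
f 22 28 29
f 12 29 34
f 29 15 35
f 34 35 17
f 29 35 34
f 12 34 38
f 34 17 41
f 38 41 18
f 34 41 38
f 13 39 27
f 39 18 40
f 27 40 14
f 39 40 27
f 11 23 47
f 23 13 48
f 47 48 20
f 23 48 47
f 15 28 44
f 28 11 43
f 44 43 19
f 28 43 44
f 17 35 36
f 35 15 32
f 36 32 16
f 35 32 36
f 18 41 37
f 41 17 33
f 37 33 10
f 41 33 37
f 52 51 54
f 52 54 53
f 54 51 55
f 54 55 53
f 55 51 56
f 55 56 53
f 56 51 57
f 56 57 53
f 57 51 58
f 57 58 53
f 58 51 59
f 58 59 53
f 59 51 60
f 59 60 53
f 60 51 61
f 60 61 53
f 61 51 62
f 61 62 53
f 62 51 52
f 62 52 53



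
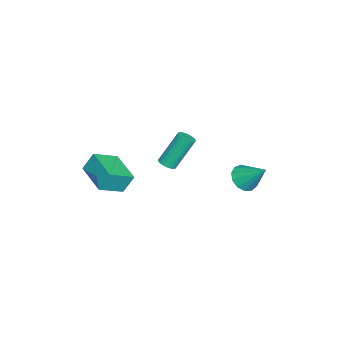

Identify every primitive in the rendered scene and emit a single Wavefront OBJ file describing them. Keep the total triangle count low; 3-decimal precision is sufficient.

v -3.63 1.841 -2.824
v -2.758 1.629 -2.972
v -3.11 3.099 -1.556
v -2.872 2.007 -3.299
v -3.227 2.332 -3.476
v -3.71 2.501 -3.446
v -4.168 2.461 -3.218
v -4.455 2.225 -2.865
v -4.48 1.866 -2.499
v -4.236 1.5 -2.237
v -3.799 1.242 -2.161
v -3.309 1.175 -2.295
v -2.921 1.319 -2.597
v 1.668 -1.117 1.592
v 2.051 -1.359 1.848
v 1.414 -0.485 3.624
v 1.032 -0.243 3.368
v 2.142 -1.186 1.795
v 1.505 -0.311 3.572
v 2.161 -1.002 1.711
v 1.524 -0.127 3.488
v 2.105 -0.836 1.61
v 1.469 0.039 3.386
v 1.983 -0.712 1.505
v 1.346 0.162 3.281
v 1.812 -0.651 1.413
v 1.176 0.224 3.19
v 1.62 -0.66 1.349
v 0.984 0.215 3.126
v 1.435 -0.739 1.322
v 0.799 0.136 3.098
v 1.286 -0.875 1.336
v 0.649 -0.001 3.112
v 1.195 -1.049 1.388
v 0.558 -0.174 3.165
v 1.176 -1.233 1.472
v 0.539 -0.358 3.249
v 1.231 -1.399 1.574
v 0.595 -0.524 3.35
v 1.354 -1.522 1.679
v 0.717 -0.648 3.455
v 1.524 -1.584 1.77
v 0.888 -0.709 3.547
v 1.716 -1.575 1.834
v 1.08 -0.7 3.611
v 1.901 -1.496 1.862
v 1.265 -0.621 3.638
v 1.752 -4.301 0.558
v 1.517 -3.775 1.599
v 3.245 -3.008 0.243
v 3.01 -2.482 1.284
v 2.75 -5.278 1.276
v 2.515 -4.752 2.317
v 4.243 -3.985 0.961
v 4.008 -3.459 2.002
f 2 1 4
f 2 4 3
f 4 1 5
f 4 5 3
f 5 1 6
f 5 6 3
f 6 1 7
f 6 7 3
f 7 1 8
f 7 8 3
f 8 1 9
f 8 9 3
f 9 1 10
f 9 10 3
f 10 1 11
f 10 11 3
f 11 1 12
f 11 12 3
f 12 1 13
f 12 13 3
f 13 1 2
f 13 2 3
f 15 14 18
f 15 18 16
f 16 18 19
f 16 19 17
f 18 14 20
f 18 20 19
f 19 20 21
f 19 21 17
f 20 14 22
f 20 22 21
f 21 22 23
f 21 23 17
f 22 14 24
f 22 24 23
f 23 24 25
f 23 25 17
f 24 14 26
f 24 26 25
f 25 26 27
f 25 27 17
f 26 14 28
f 26 28 27
f 27 28 29
f 27 29 17
f 28 14 30
f 28 30 29
f 29 30 31
f 29 31 17
f 30 14 32
f 30 32 31
f 31 32 33
f 31 33 17
f 32 14 34
f 32 34 33
f 33 34 35
f 33 35 17
f 34 14 36
f 34 36 35
f 35 36 37
f 35 37 17
f 36 14 38
f 36 38 37
f 37 38 39
f 37 39 17
f 38 14 40
f 38 40 39
f 39 40 41
f 39 41 17
f 40 14 42
f 40 42 41
f 41 42 43
f 41 43 17
f 42 14 44
f 42 44 43
f 43 44 45
f 43 45 17
f 44 14 46
f 44 46 45
f 45 46 47
f 45 47 17
f 46 14 15
f 46 15 47
f 47 15 16
f 47 16 17
f 49 51 48
f 52 49 48
f 48 51 50
f 50 52 48
f 49 55 51
f 53 49 52
f 53 55 49
f 51 55 50
f 54 52 50
f 50 55 54
f 54 53 52
f 55 53 54



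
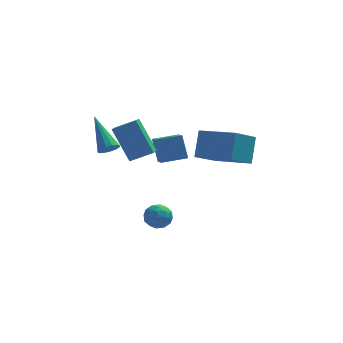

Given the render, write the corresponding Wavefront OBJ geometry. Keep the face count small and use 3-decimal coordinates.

v -3.503 0.127 1.998
v -2.448 0.247 2.464
v -3.384 1.585 1.35
v -2.328 1.706 1.816
v -2.712 -0.646 0.404
v -1.656 -0.525 0.87
v -2.592 0.813 -0.244
v -1.537 0.933 0.222
v -1.339 1.386 -0.833
v -1.607 1.928 0.351
v -1.506 2.516 -1.388
v -1.774 3.058 -0.204
v -0.126 1.642 -0.676
v -0.394 2.184 0.508
v -0.293 2.772 -1.231
v -0.561 3.314 -0.047
v 1.097 1.356 -0.689
v 0.146 0.183 0.215
v 1.3 2.157 0.563
v 0.348 0.984 1.467
v 2.692 0.356 -0.307
v 1.74 -0.817 0.597
v 2.894 1.157 0.945
v 1.943 -0.016 1.849
v -1.67 0.993 -3.76
v -0.981 0.802 -3.753
v -1.979 -0.122 -3.747
v -1.29 -0.313 -3.74
v -1.579 0.003 -3.168
v -1.388 0.692 -3.176
v -1.572 -0.012 -4.324
v -1.381 0.677 -4.332
v -0.92 0.181 -4.102
v -0.925 0.19 -3.387
v -2.035 0.49 -4.113
v -2.04 0.499 -3.398
v -1.299 0.995 -3.757
v -1.661 -0.315 -3.743
v -1.832 -0.13 -3.406
v -1.427 -0.242 -3.402
v -1.538 0.931 -3.418
v -1.133 0.819 -3.414
v -1.485 0.349 -3.07
v -1.827 -0.139 -4.086
v -1.422 -0.251 -4.082
v -1.533 0.922 -4.098
v -1.128 0.81 -4.094
v -1.475 0.331 -4.43
v -0.858 0.518 -3.958
v -1.039 -0.137 -3.951
v -1.205 0.04 -4.294
v -1.093 0.445 -4.299
v -0.861 0.524 -3.538
v -1.042 -0.132 -3.531
v -1.212 0.054 -3.194
v -1.1 0.459 -3.199
v -0.825 0.159 -3.743
v -1.918 0.812 -3.969
v -2.099 0.156 -3.962
v -1.86 0.221 -4.301
v -1.748 0.626 -4.306
v -1.921 0.817 -3.549
v -2.102 0.162 -3.542
v -1.867 0.235 -3.201
v -1.755 0.64 -3.206
v -2.135 0.521 -3.757
v -3.566 -1.689 1.744
v -3.084 -1.637 1.934
v -4.234 -0.371 3.076
v -3.104 -1.451 1.74
v -3.247 -1.329 1.547
v -3.475 -1.304 1.407
v -3.728 -1.382 1.358
v -3.937 -1.542 1.412
v -4.047 -1.742 1.555
v -4.028 -1.928 1.748
v -3.885 -2.05 1.941
v -3.656 -2.075 2.081
v -3.403 -1.997 2.131
v -3.194 -1.837 2.077
f 2 4 1
f 5 2 1
f 1 4 3
f 3 5 1
f 2 8 4
f 6 2 5
f 6 8 2
f 4 8 3
f 7 5 3
f 3 8 7
f 7 6 5
f 8 6 7
f 10 12 9
f 13 10 9
f 9 12 11
f 11 13 9
f 10 16 12
f 14 10 13
f 14 16 10
f 12 16 11
f 15 13 11
f 11 16 15
f 15 14 13
f 16 14 15
f 18 20 17
f 21 18 17
f 17 20 19
f 19 21 17
f 18 24 20
f 22 18 21
f 22 24 18
f 20 24 19
f 23 21 19
f 19 24 23
f 23 22 21
f 24 22 23
f 25 62 41
f 62 36 65
f 41 65 30
f 62 65 41
f 25 41 37
f 41 30 42
f 37 42 26
f 41 42 37
f 25 37 46
f 37 26 47
f 46 47 32
f 37 47 46
f 25 46 58
f 46 32 61
f 58 61 35
f 46 61 58
f 25 58 62
f 58 35 66
f 62 66 36
f 58 66 62
f 26 42 53
f 42 30 56
f 53 56 34
f 42 56 53
f 30 65 43
f 65 36 64
f 43 64 29
f 65 64 43
f 36 66 63
f 66 35 59
f 63 59 27
f 66 59 63
f 35 61 60
f 61 32 48
f 60 48 31
f 61 48 60
f 32 47 52
f 47 26 49
f 52 49 33
f 47 49 52
f 28 54 40
f 54 34 55
f 40 55 29
f 54 55 40
f 28 40 38
f 40 29 39
f 38 39 27
f 40 39 38
f 28 38 45
f 38 27 44
f 45 44 31
f 38 44 45
f 28 45 50
f 45 31 51
f 50 51 33
f 45 51 50
f 28 50 54
f 50 33 57
f 54 57 34
f 50 57 54
f 29 55 43
f 55 34 56
f 43 56 30
f 55 56 43
f 27 39 63
f 39 29 64
f 63 64 36
f 39 64 63
f 31 44 60
f 44 27 59
f 60 59 35
f 44 59 60
f 33 51 52
f 51 31 48
f 52 48 32
f 51 48 52
f 34 57 53
f 57 33 49
f 53 49 26
f 57 49 53
f 68 67 70
f 68 70 69
f 70 67 71
f 70 71 69
f 71 67 72
f 71 72 69
f 72 67 73
f 72 73 69
f 73 67 74
f 73 74 69
f 74 67 75
f 74 75 69
f 75 67 76
f 75 76 69
f 76 67 77
f 76 77 69
f 77 67 78
f 77 78 69
f 78 67 79
f 78 79 69
f 79 67 80
f 79 80 69
f 80 67 68
f 80 68 69



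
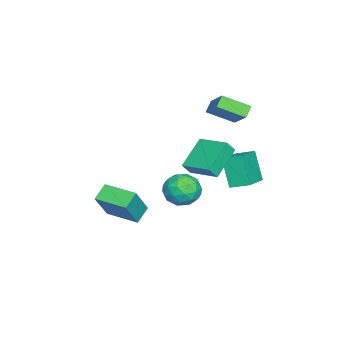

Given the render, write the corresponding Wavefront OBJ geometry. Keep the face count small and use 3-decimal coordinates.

v 1.735 0.702 2.146
v 0.098 1.186 3.263
v 2.5 2.334 2.559
v 0.864 2.819 3.676
v 2.096 0.361 2.824
v 0.46 0.846 3.941
v 2.862 1.994 3.237
v 1.225 2.478 4.354
v -2.111 -4.505 -3.208
v -1.011 -4.814 -1.399
v -1.549 -2.586 -3.222
v -0.449 -2.895 -1.412
v -1.171 -4.785 -3.828
v -0.071 -5.094 -2.018
v -0.609 -2.866 -3.841
v 0.491 -3.175 -2.032
v -2.817 -0.207 -1.594
v -2.021 -1.046 -1.623
v -3.739 -1.034 -2.997
v -2.943 -1.873 -3.026
v -3.663 -1.79 -2.125
v -3.093 -1.279 -1.258
v -2.667 -0.801 -3.362
v -2.097 -0.29 -2.495
v -1.928 -1.413 -2.716
v -2.544 -2.024 -1.951
v -3.216 -0.056 -2.669
v -3.832 -0.667 -1.904
v -2.338 -0.554 -1.485
v -3.422 -1.526 -3.135
v -3.845 -1.478 -2.605
v -3.377 -1.97 -2.622
v -2.969 -0.691 -1.271
v -2.5 -1.184 -1.288
v -3.466 -1.621 -1.583
v -3.26 -0.896 -3.332
v -2.791 -1.389 -3.349
v -2.383 -0.11 -1.998
v -1.915 -0.602 -2.015
v -2.294 -0.459 -3.037
v -1.815 -1.262 -2.145
v -2.357 -1.748 -2.969
v -2.195 -1.119 -3.167
v -1.86 -0.818 -2.657
v -2.177 -1.622 -1.695
v -2.719 -2.108 -2.52
v -3.142 -2.059 -1.99
v -2.808 -1.759 -1.48
v -2.123 -1.837 -2.337
v -3.041 0.028 -2.1
v -3.583 -0.458 -2.925
v -2.952 -0.321 -3.14
v -2.618 -0.021 -2.63
v -3.403 -0.332 -1.651
v -3.945 -0.818 -2.475
v -3.9 -1.262 -1.963
v -3.565 -0.961 -1.453
v -3.637 -0.243 -2.283
v -4.721 0.056 3.82
v -3.514 0.974 5.03
v -5.091 1.567 3.042
v -3.884 2.485 4.252
v -4.096 -0.065 3.288
v -2.889 0.853 4.498
v -4.466 1.446 2.51
v -3.259 2.364 3.72
v -3.257 2.236 -1.389
v -3.984 1.604 0.352
v -3.233 3.352 -0.974
v -3.961 2.719 0.767
v -1.479 1.961 -0.747
v -2.207 1.328 0.994
v -1.456 3.076 -0.332
v -2.183 2.444 1.409
f 2 4 1
f 5 2 1
f 1 4 3
f 3 5 1
f 2 8 4
f 6 2 5
f 6 8 2
f 4 8 3
f 7 5 3
f 3 8 7
f 7 6 5
f 8 6 7
f 10 12 9
f 13 10 9
f 9 12 11
f 11 13 9
f 10 16 12
f 14 10 13
f 14 16 10
f 12 16 11
f 15 13 11
f 11 16 15
f 15 14 13
f 16 14 15
f 17 54 33
f 54 28 57
f 33 57 22
f 54 57 33
f 17 33 29
f 33 22 34
f 29 34 18
f 33 34 29
f 17 29 38
f 29 18 39
f 38 39 24
f 29 39 38
f 17 38 50
f 38 24 53
f 50 53 27
f 38 53 50
f 17 50 54
f 50 27 58
f 54 58 28
f 50 58 54
f 18 34 45
f 34 22 48
f 45 48 26
f 34 48 45
f 22 57 35
f 57 28 56
f 35 56 21
f 57 56 35
f 28 58 55
f 58 27 51
f 55 51 19
f 58 51 55
f 27 53 52
f 53 24 40
f 52 40 23
f 53 40 52
f 24 39 44
f 39 18 41
f 44 41 25
f 39 41 44
f 20 46 32
f 46 26 47
f 32 47 21
f 46 47 32
f 20 32 30
f 32 21 31
f 30 31 19
f 32 31 30
f 20 30 37
f 30 19 36
f 37 36 23
f 30 36 37
f 20 37 42
f 37 23 43
f 42 43 25
f 37 43 42
f 20 42 46
f 42 25 49
f 46 49 26
f 42 49 46
f 21 47 35
f 47 26 48
f 35 48 22
f 47 48 35
f 19 31 55
f 31 21 56
f 55 56 28
f 31 56 55
f 23 36 52
f 36 19 51
f 52 51 27
f 36 51 52
f 25 43 44
f 43 23 40
f 44 40 24
f 43 40 44
f 26 49 45
f 49 25 41
f 45 41 18
f 49 41 45
f 60 62 59
f 63 60 59
f 59 62 61
f 61 63 59
f 60 66 62
f 64 60 63
f 64 66 60
f 62 66 61
f 65 63 61
f 61 66 65
f 65 64 63
f 66 64 65
f 68 70 67
f 71 68 67
f 67 70 69
f 69 71 67
f 68 74 70
f 72 68 71
f 72 74 68
f 70 74 69
f 73 71 69
f 69 74 73
f 73 72 71
f 74 72 73



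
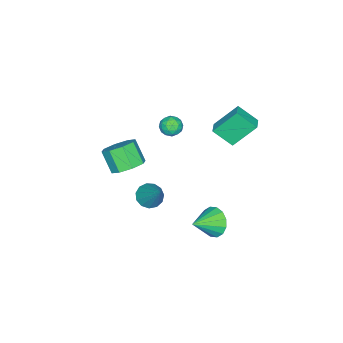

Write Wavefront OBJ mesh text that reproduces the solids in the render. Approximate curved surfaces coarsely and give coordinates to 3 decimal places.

v -1.658 2.533 1.592
v -1.415 1.518 2.465
v -2.398 3.483 2.903
v -2.156 2.468 3.775
v -0.944 2.852 1.765
v -0.702 1.837 2.637
v -1.685 3.802 3.075
v -1.442 2.787 3.948
v 0.405 -1.153 -3.3
v 1.042 -1.568 -3.322
v 1.195 -0.027 -1.7
v 1.104 -1.236 -3.586
v 0.945 -0.878 -3.759
v 0.615 -0.608 -3.787
v 0.218 -0.51 -3.66
v -0.12 -0.616 -3.419
v -0.291 -0.893 -3.14
v -0.24 -1.252 -2.912
v 0.015 -1.58 -2.808
v 0.394 -1.772 -2.86
v 0.777 -1.767 -3.052
v 0.816 -2.135 -0.98
v 1.311 -1.587 -0.398
v 0.939 -2.396 0.681
v 0.444 -2.945 0.1
v 0.629 -1.368 -0.47
v 0.257 -2.178 0.61
v 0.057 -1.599 -0.84
v -0.315 -2.409 0.24
v -0.071 -2.144 -1.292
v -0.443 -2.953 -0.212
v 0.321 -2.684 -1.561
v -0.051 -3.493 -0.482
v 1.003 -2.902 -1.49
v 0.631 -3.712 -0.41
v 1.575 -2.671 -1.12
v 1.203 -3.481 -0.04
v 1.703 -2.127 -0.668
v 1.331 -2.936 0.412
v 2.715 3.834 -0.78
v 3.16 3.913 -1.535
v 3.925 3.326 -0.12
v 3.213 4.314 -1.325
v 3.133 4.586 -0.968
v 2.94 4.656 -0.561
v 2.687 4.506 -0.213
v 2.442 4.177 -0.017
v 2.269 3.755 -0.026
v 2.216 3.355 -0.236
v 2.297 3.083 -0.593
v 2.489 3.012 -1
v 2.742 3.162 -1.348
v 2.988 3.492 -1.544
v -2.748 -1.407 -0.219
v -2.397 -0.871 -0.049
v -2.143 -2.009 0.429
v -1.792 -1.473 0.599
v -2.422 -1.532 0.794
v -2.796 -1.16 0.394
v -1.744 -1.72 -0.014
v -2.118 -1.348 -0.414
v -1.777 -1.065 0.078
v -2.196 -0.949 0.577
v -2.344 -1.931 -0.197
v -2.763 -1.815 0.302
v -2.626 -1.086 -0.191
v -1.914 -1.794 0.571
v -2.285 -1.829 0.686
v -2.079 -1.514 0.786
v -2.86 -1.256 0.069
v -2.654 -0.941 0.169
v -2.669 -1.33 0.665
v -1.886 -1.939 0.211
v -1.68 -1.624 0.311
v -2.461 -1.366 -0.406
v -2.255 -1.051 -0.306
v -1.871 -1.55 -0.285
v -2.055 -0.885 -0.016
v -1.699 -1.239 0.365
v -1.671 -1.384 0.004
v -1.89 -1.165 -0.231
v -2.301 -0.817 0.277
v -1.946 -1.171 0.658
v -2.316 -1.206 0.773
v -2.536 -0.987 0.537
v -1.936 -0.931 0.352
v -2.594 -1.709 -0.278
v -2.239 -2.063 0.103
v -2.004 -1.893 -0.157
v -2.224 -1.674 -0.393
v -2.841 -1.641 0.015
v -2.485 -1.995 0.396
v -2.65 -1.715 0.611
v -2.869 -1.496 0.376
v -2.604 -1.949 0.028
f 2 4 1
f 5 2 1
f 1 4 3
f 3 5 1
f 2 8 4
f 6 2 5
f 6 8 2
f 4 8 3
f 7 5 3
f 3 8 7
f 7 6 5
f 8 6 7
f 10 9 12
f 10 12 11
f 12 9 13
f 12 13 11
f 13 9 14
f 13 14 11
f 14 9 15
f 14 15 11
f 15 9 16
f 15 16 11
f 16 9 17
f 16 17 11
f 17 9 18
f 17 18 11
f 18 9 19
f 18 19 11
f 19 9 20
f 19 20 11
f 20 9 21
f 20 21 11
f 21 9 10
f 21 10 11
f 23 22 26
f 23 26 24
f 24 26 27
f 24 27 25
f 26 22 28
f 26 28 27
f 27 28 29
f 27 29 25
f 28 22 30
f 28 30 29
f 29 30 31
f 29 31 25
f 30 22 32
f 30 32 31
f 31 32 33
f 31 33 25
f 32 22 34
f 32 34 33
f 33 34 35
f 33 35 25
f 34 22 36
f 34 36 35
f 35 36 37
f 35 37 25
f 36 22 38
f 36 38 37
f 37 38 39
f 37 39 25
f 38 22 23
f 38 23 39
f 39 23 24
f 39 24 25
f 41 40 43
f 41 43 42
f 43 40 44
f 43 44 42
f 44 40 45
f 44 45 42
f 45 40 46
f 45 46 42
f 46 40 47
f 46 47 42
f 47 40 48
f 47 48 42
f 48 40 49
f 48 49 42
f 49 40 50
f 49 50 42
f 50 40 51
f 50 51 42
f 51 40 52
f 51 52 42
f 52 40 53
f 52 53 42
f 53 40 41
f 53 41 42
f 54 91 70
f 91 65 94
f 70 94 59
f 91 94 70
f 54 70 66
f 70 59 71
f 66 71 55
f 70 71 66
f 54 66 75
f 66 55 76
f 75 76 61
f 66 76 75
f 54 75 87
f 75 61 90
f 87 90 64
f 75 90 87
f 54 87 91
f 87 64 95
f 91 95 65
f 87 95 91
f 55 71 82
f 71 59 85
f 82 85 63
f 71 85 82
f 59 94 72
f 94 65 93
f 72 93 58
f 94 93 72
f 65 95 92
f 95 64 88
f 92 88 56
f 95 88 92
f 64 90 89
f 90 61 77
f 89 77 60
f 90 77 89
f 61 76 81
f 76 55 78
f 81 78 62
f 76 78 81
f 57 83 69
f 83 63 84
f 69 84 58
f 83 84 69
f 57 69 67
f 69 58 68
f 67 68 56
f 69 68 67
f 57 67 74
f 67 56 73
f 74 73 60
f 67 73 74
f 57 74 79
f 74 60 80
f 79 80 62
f 74 80 79
f 57 79 83
f 79 62 86
f 83 86 63
f 79 86 83
f 58 84 72
f 84 63 85
f 72 85 59
f 84 85 72
f 56 68 92
f 68 58 93
f 92 93 65
f 68 93 92
f 60 73 89
f 73 56 88
f 89 88 64
f 73 88 89
f 62 80 81
f 80 60 77
f 81 77 61
f 80 77 81
f 63 86 82
f 86 62 78
f 82 78 55
f 86 78 82



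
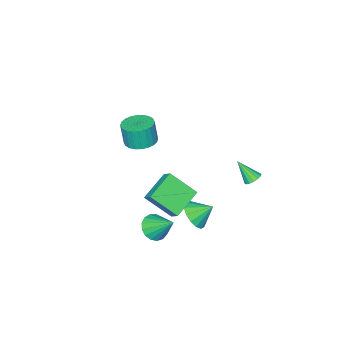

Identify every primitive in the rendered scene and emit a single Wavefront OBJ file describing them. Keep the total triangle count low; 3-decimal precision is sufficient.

v -3.585 2.361 0.173
v -3.071 2.581 0.21
v -3.275 1.439 1.327
v -3.236 2.744 0.385
v -3.493 2.805 0.503
v -3.776 2.746 0.532
v -4.007 2.585 0.465
v -4.125 2.364 0.32
v -4.099 2.142 0.135
v -3.935 1.979 -0.039
v -3.677 1.918 -0.157
v -3.394 1.976 -0.186
v -3.163 2.138 -0.119
v -3.045 2.359 0.026
v 0.319 -2.443 2.937
v 0.938 -1.739 3.007
v 1 -1.932 4.412
v 0.381 -2.637 4.343
v 0.62 -1.56 3.046
v 0.682 -1.753 4.451
v 0.257 -1.515 3.068
v 0.319 -1.708 4.473
v -0.097 -1.611 3.07
v -0.035 -1.804 4.476
v -0.388 -1.834 3.052
v -0.325 -2.027 4.458
v -0.571 -2.15 3.017
v -0.508 -2.343 4.422
v -0.618 -2.511 2.969
v -0.556 -2.704 4.375
v -0.523 -2.861 2.917
v -0.461 -3.054 4.323
v -0.3 -3.148 2.868
v -0.238 -3.341 4.273
v 0.018 -3.327 2.829
v 0.08 -3.52 4.234
v 0.381 -3.372 2.807
v 0.443 -3.565 4.212
v 0.735 -3.276 2.804
v 0.797 -3.469 4.21
v 1.025 -3.053 2.822
v 1.088 -3.246 4.228
v 1.208 -2.737 2.858
v 1.271 -2.93 4.263
v 1.256 -2.376 2.905
v 1.318 -2.569 4.311
v 1.161 -2.026 2.957
v 1.223 -2.219 4.363
v 4.028 2.416 0.884
v 4.866 2.552 0.835
v 3.892 3.664 2.016
v 4.711 2.795 0.548
v 4.399 2.951 0.338
v 4.003 2.985 0.253
v 3.612 2.888 0.313
v 3.317 2.683 0.504
v 3.184 2.417 0.782
v 3.245 2.151 1.083
v 3.486 1.945 1.339
v 3.85 1.847 1.491
v 4.256 1.88 1.504
v 4.609 2.035 1.375
v 4.829 2.278 1.133
v 1.433 2.752 0.493
v 2.048 3.497 0.331
v 0.747 3.468 1.187
v 1.704 3.528 -0.04
v 1.288 3.35 -0.269
v 0.91 3.012 -0.293
v 0.672 2.605 -0.107
v 0.639 2.236 0.24
v 0.818 2.006 0.655
v 1.162 1.976 1.027
v 1.578 2.153 1.256
v 1.956 2.491 1.28
v 2.193 2.899 1.094
v 2.227 3.267 0.747
v 2.371 3.419 3.358
v 3.092 2.159 4.568
v 2.535 4.036 3.903
v 3.256 2.777 5.113
v 4.024 3.643 2.607
v 4.745 2.384 3.817
v 4.188 4.261 3.152
v 4.909 3.001 4.362
f 2 1 4
f 2 4 3
f 4 1 5
f 4 5 3
f 5 1 6
f 5 6 3
f 6 1 7
f 6 7 3
f 7 1 8
f 7 8 3
f 8 1 9
f 8 9 3
f 9 1 10
f 9 10 3
f 10 1 11
f 10 11 3
f 11 1 12
f 11 12 3
f 12 1 13
f 12 13 3
f 13 1 14
f 13 14 3
f 14 1 2
f 14 2 3
f 16 15 19
f 16 19 17
f 17 19 20
f 17 20 18
f 19 15 21
f 19 21 20
f 20 21 22
f 20 22 18
f 21 15 23
f 21 23 22
f 22 23 24
f 22 24 18
f 23 15 25
f 23 25 24
f 24 25 26
f 24 26 18
f 25 15 27
f 25 27 26
f 26 27 28
f 26 28 18
f 27 15 29
f 27 29 28
f 28 29 30
f 28 30 18
f 29 15 31
f 29 31 30
f 30 31 32
f 30 32 18
f 31 15 33
f 31 33 32
f 32 33 34
f 32 34 18
f 33 15 35
f 33 35 34
f 34 35 36
f 34 36 18
f 35 15 37
f 35 37 36
f 36 37 38
f 36 38 18
f 37 15 39
f 37 39 38
f 38 39 40
f 38 40 18
f 39 15 41
f 39 41 40
f 40 41 42
f 40 42 18
f 41 15 43
f 41 43 42
f 42 43 44
f 42 44 18
f 43 15 45
f 43 45 44
f 44 45 46
f 44 46 18
f 45 15 47
f 45 47 46
f 46 47 48
f 46 48 18
f 47 15 16
f 47 16 48
f 48 16 17
f 48 17 18
f 50 49 52
f 50 52 51
f 52 49 53
f 52 53 51
f 53 49 54
f 53 54 51
f 54 49 55
f 54 55 51
f 55 49 56
f 55 56 51
f 56 49 57
f 56 57 51
f 57 49 58
f 57 58 51
f 58 49 59
f 58 59 51
f 59 49 60
f 59 60 51
f 60 49 61
f 60 61 51
f 61 49 62
f 61 62 51
f 62 49 63
f 62 63 51
f 63 49 50
f 63 50 51
f 65 64 67
f 65 67 66
f 67 64 68
f 67 68 66
f 68 64 69
f 68 69 66
f 69 64 70
f 69 70 66
f 70 64 71
f 70 71 66
f 71 64 72
f 71 72 66
f 72 64 73
f 72 73 66
f 73 64 74
f 73 74 66
f 74 64 75
f 74 75 66
f 75 64 76
f 75 76 66
f 76 64 77
f 76 77 66
f 77 64 65
f 77 65 66
f 79 81 78
f 82 79 78
f 78 81 80
f 80 82 78
f 79 85 81
f 83 79 82
f 83 85 79
f 81 85 80
f 84 82 80
f 80 85 84
f 84 83 82
f 85 83 84



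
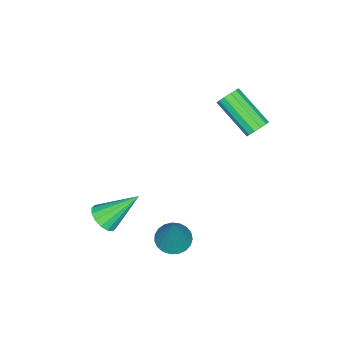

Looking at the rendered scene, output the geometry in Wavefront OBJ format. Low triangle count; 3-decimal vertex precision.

v -2.261 3.593 1.158
v -2.044 3.83 1.592
v -2.421 2.264 2.636
v -2.639 2.027 2.202
v -2.339 3.902 1.594
v -2.717 2.336 2.638
v -2.61 3.877 1.457
v -2.988 2.31 2.501
v -2.77 3.761 1.226
v -3.148 2.195 2.27
v -2.768 3.592 0.973
v -3.146 2.026 2.017
v -2.606 3.423 0.778
v -2.983 1.857 1.823
v -2.334 3.309 0.705
v -2.711 1.742 1.749
v -2.039 3.284 0.775
v -2.416 1.718 1.819
v -1.814 3.358 0.967
v -2.192 1.792 2.011
v -1.732 3.506 1.219
v -2.109 1.94 2.263
v -1.817 3.682 1.452
v -2.195 2.116 2.496
v 2.576 2.716 -1.986
v 3.04 2.167 -2.028
v 3.304 3.184 -0.094
v 3.2 2.392 -2.145
v 3.251 2.673 -2.234
v 3.186 2.962 -2.281
v 3.015 3.208 -2.276
v 2.768 3.369 -2.221
v 2.489 3.417 -2.126
v 2.224 3.344 -2.006
v 2.021 3.162 -1.883
v 1.913 2.903 -1.777
v 1.92 2.612 -1.708
v 2.041 2.339 -1.687
v 2.254 2.131 -1.717
v 2.523 2.024 -1.794
v 2.801 2.037 -1.904
v 2.178 -0.678 -2.977
v 2.792 -0.417 -2.801
v 1.342 0.418 -1.683
v 2.671 -0.203 -3.06
v 2.418 -0.117 -3.297
v 2.101 -0.181 -3.448
v 1.804 -0.378 -3.473
v 1.607 -0.655 -3.364
v 1.564 -0.939 -3.152
v 1.684 -1.153 -2.893
v 1.937 -1.24 -2.656
v 2.255 -1.176 -2.505
v 2.551 -0.979 -2.48
v 2.748 -0.701 -2.589
f 2 1 5
f 2 5 3
f 3 5 6
f 3 6 4
f 5 1 7
f 5 7 6
f 6 7 8
f 6 8 4
f 7 1 9
f 7 9 8
f 8 9 10
f 8 10 4
f 9 1 11
f 9 11 10
f 10 11 12
f 10 12 4
f 11 1 13
f 11 13 12
f 12 13 14
f 12 14 4
f 13 1 15
f 13 15 14
f 14 15 16
f 14 16 4
f 15 1 17
f 15 17 16
f 16 17 18
f 16 18 4
f 17 1 19
f 17 19 18
f 18 19 20
f 18 20 4
f 19 1 21
f 19 21 20
f 20 21 22
f 20 22 4
f 21 1 23
f 21 23 22
f 22 23 24
f 22 24 4
f 23 1 2
f 23 2 24
f 24 2 3
f 24 3 4
f 26 25 28
f 26 28 27
f 28 25 29
f 28 29 27
f 29 25 30
f 29 30 27
f 30 25 31
f 30 31 27
f 31 25 32
f 31 32 27
f 32 25 33
f 32 33 27
f 33 25 34
f 33 34 27
f 34 25 35
f 34 35 27
f 35 25 36
f 35 36 27
f 36 25 37
f 36 37 27
f 37 25 38
f 37 38 27
f 38 25 39
f 38 39 27
f 39 25 40
f 39 40 27
f 40 25 41
f 40 41 27
f 41 25 26
f 41 26 27
f 43 42 45
f 43 45 44
f 45 42 46
f 45 46 44
f 46 42 47
f 46 47 44
f 47 42 48
f 47 48 44
f 48 42 49
f 48 49 44
f 49 42 50
f 49 50 44
f 50 42 51
f 50 51 44
f 51 42 52
f 51 52 44
f 52 42 53
f 52 53 44
f 53 42 54
f 53 54 44
f 54 42 55
f 54 55 44
f 55 42 43
f 55 43 44



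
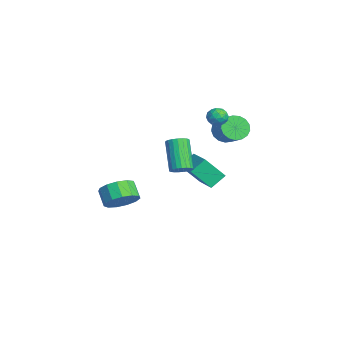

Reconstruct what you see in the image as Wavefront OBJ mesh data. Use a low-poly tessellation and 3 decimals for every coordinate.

v -4.463 2.153 -2.837
v -4.604 1.024 -1.534
v -4.796 3.011 -2.13
v -4.938 1.882 -0.827
v -2.602 2.478 -2.353
v -2.744 1.349 -1.05
v -2.936 3.336 -1.646
v -3.077 2.207 -0.343
v -4.292 3.572 1.241
v -3.799 3.461 0.533
v -2.635 3.797 1.291
v -3.128 3.908 1.999
v -3.906 3.864 0.518
v -2.741 4.199 1.276
v -4.101 4.199 0.669
v -2.936 4.535 1.427
v -4.34 4.391 0.951
v -3.175 4.727 1.709
v -4.568 4.395 1.299
v -3.403 4.731 2.058
v -4.733 4.211 1.634
v -3.568 4.547 2.393
v -4.797 3.88 1.879
v -3.632 4.216 2.638
v -4.745 3.479 1.978
v -3.581 3.815 2.736
v -4.59 3.099 1.907
v -3.425 3.435 2.666
v -4.367 2.827 1.685
v -3.202 3.163 2.443
v -4.126 2.726 1.36
v -2.961 3.062 2.118
v -3.924 2.819 1.008
v -2.759 3.155 1.767
v -3.806 3.084 0.709
v -2.641 3.42 1.468
v -3.145 3.288 3.033
v -2.694 3.293 3.503
v -2.826 2.327 2.737
v -2.375 2.332 3.207
v -3.007 2.295 3.362
v -3.205 2.889 3.545
v -2.315 2.731 2.695
v -2.513 3.325 2.878
v -2.182 2.949 3.295
v -2.609 2.679 3.707
v -2.911 2.941 2.533
v -3.338 2.671 2.945
v -2.948 3.375 3.294
v -2.572 2.245 2.946
v -2.944 2.224 3.037
v -2.679 2.227 3.313
v -3.248 3.137 3.318
v -2.983 3.14 3.595
v -3.166 2.554 3.512
v -2.537 2.48 2.645
v -2.272 2.483 2.922
v -2.841 3.393 2.927
v -2.576 3.396 3.203
v -2.354 3.066 2.728
v -2.381 3.175 3.448
v -2.193 2.611 3.274
v -2.159 2.845 2.973
v -2.275 3.194 3.081
v -2.633 3.017 3.69
v -2.445 2.452 3.516
v -2.816 2.431 3.607
v -2.932 2.78 3.715
v -2.331 2.815 3.568
v -3.075 3.168 2.724
v -2.887 2.603 2.55
v -2.588 2.84 2.525
v -2.704 3.189 2.633
v -3.327 3.009 2.966
v -3.139 2.445 2.792
v -3.245 2.426 3.159
v -3.361 2.775 3.267
v -3.189 2.805 2.672
v 2.625 -3.138 -0.009
v 3.227 -3.722 0.517
v 2.438 -3.906 1.215
v 1.835 -3.322 0.689
v 3.288 -3.207 0.722
v 2.499 -3.391 1.421
v 3.139 -2.67 0.695
v 2.35 -2.854 1.394
v 2.826 -2.282 0.445
v 2.037 -2.466 1.144
v 2.45 -2.165 0.05
v 1.661 -2.35 0.749
v 2.129 -2.357 -0.363
v 1.339 -2.542 0.335
v 1.965 -2.797 -0.664
v 1.176 -2.982 0.034
v 2.011 -3.346 -0.758
v 1.222 -3.53 -0.059
v 2.251 -3.828 -0.613
v 1.462 -4.012 0.085
v 2.61 -4.091 -0.277
v 1.821 -4.275 0.422
v 2.974 -4.051 0.144
v 2.185 -4.236 0.843
v -1.527 0.637 -0.213
v -1.019 0.564 0.218
v -2.365 0.549 1.803
v -2.873 0.623 1.373
v -1.041 0.841 0.201
v -2.387 0.826 1.787
v -1.148 1.083 0.113
v -2.494 1.068 1.699
v -1.319 1.248 -0.031
v -2.666 1.233 1.555
v -1.527 1.307 -0.207
v -2.873 1.293 1.379
v -1.735 1.251 -0.384
v -3.081 1.236 1.202
v -1.907 1.088 -0.531
v -3.253 1.074 1.055
v -2.013 0.848 -0.623
v -3.359 0.833 0.962
v -2.035 0.571 -0.645
v -3.381 0.556 0.941
v -1.969 0.305 -0.591
v -3.315 0.291 0.994
v -1.827 0.097 -0.472
v -3.173 0.083 1.113
v -1.633 -0.017 -0.309
v -2.979 -0.032 1.277
v -1.42 -0.019 -0.128
v -2.767 -0.033 1.457
v -1.226 0.093 0.037
v -2.573 0.079 1.623
v -1.084 0.299 0.16
v -2.431 0.285 1.745
f 2 4 1
f 5 2 1
f 1 4 3
f 3 5 1
f 2 8 4
f 6 2 5
f 6 8 2
f 4 8 3
f 7 5 3
f 3 8 7
f 7 6 5
f 8 6 7
f 10 9 13
f 10 13 11
f 11 13 14
f 11 14 12
f 13 9 15
f 13 15 14
f 14 15 16
f 14 16 12
f 15 9 17
f 15 17 16
f 16 17 18
f 16 18 12
f 17 9 19
f 17 19 18
f 18 19 20
f 18 20 12
f 19 9 21
f 19 21 20
f 20 21 22
f 20 22 12
f 21 9 23
f 21 23 22
f 22 23 24
f 22 24 12
f 23 9 25
f 23 25 24
f 24 25 26
f 24 26 12
f 25 9 27
f 25 27 26
f 26 27 28
f 26 28 12
f 27 9 29
f 27 29 28
f 28 29 30
f 28 30 12
f 29 9 31
f 29 31 30
f 30 31 32
f 30 32 12
f 31 9 33
f 31 33 32
f 32 33 34
f 32 34 12
f 33 9 35
f 33 35 34
f 34 35 36
f 34 36 12
f 35 9 10
f 35 10 36
f 36 10 11
f 36 11 12
f 37 74 53
f 74 48 77
f 53 77 42
f 74 77 53
f 37 53 49
f 53 42 54
f 49 54 38
f 53 54 49
f 37 49 58
f 49 38 59
f 58 59 44
f 49 59 58
f 37 58 70
f 58 44 73
f 70 73 47
f 58 73 70
f 37 70 74
f 70 47 78
f 74 78 48
f 70 78 74
f 38 54 65
f 54 42 68
f 65 68 46
f 54 68 65
f 42 77 55
f 77 48 76
f 55 76 41
f 77 76 55
f 48 78 75
f 78 47 71
f 75 71 39
f 78 71 75
f 47 73 72
f 73 44 60
f 72 60 43
f 73 60 72
f 44 59 64
f 59 38 61
f 64 61 45
f 59 61 64
f 40 66 52
f 66 46 67
f 52 67 41
f 66 67 52
f 40 52 50
f 52 41 51
f 50 51 39
f 52 51 50
f 40 50 57
f 50 39 56
f 57 56 43
f 50 56 57
f 40 57 62
f 57 43 63
f 62 63 45
f 57 63 62
f 40 62 66
f 62 45 69
f 66 69 46
f 62 69 66
f 41 67 55
f 67 46 68
f 55 68 42
f 67 68 55
f 39 51 75
f 51 41 76
f 75 76 48
f 51 76 75
f 43 56 72
f 56 39 71
f 72 71 47
f 56 71 72
f 45 63 64
f 63 43 60
f 64 60 44
f 63 60 64
f 46 69 65
f 69 45 61
f 65 61 38
f 69 61 65
f 80 79 83
f 80 83 81
f 81 83 84
f 81 84 82
f 83 79 85
f 83 85 84
f 84 85 86
f 84 86 82
f 85 79 87
f 85 87 86
f 86 87 88
f 86 88 82
f 87 79 89
f 87 89 88
f 88 89 90
f 88 90 82
f 89 79 91
f 89 91 90
f 90 91 92
f 90 92 82
f 91 79 93
f 91 93 92
f 92 93 94
f 92 94 82
f 93 79 95
f 93 95 94
f 94 95 96
f 94 96 82
f 95 79 97
f 95 97 96
f 96 97 98
f 96 98 82
f 97 79 99
f 97 99 98
f 98 99 100
f 98 100 82
f 99 79 101
f 99 101 100
f 100 101 102
f 100 102 82
f 101 79 80
f 101 80 102
f 102 80 81
f 102 81 82
f 104 103 107
f 104 107 105
f 105 107 108
f 105 108 106
f 107 103 109
f 107 109 108
f 108 109 110
f 108 110 106
f 109 103 111
f 109 111 110
f 110 111 112
f 110 112 106
f 111 103 113
f 111 113 112
f 112 113 114
f 112 114 106
f 113 103 115
f 113 115 114
f 114 115 116
f 114 116 106
f 115 103 117
f 115 117 116
f 116 117 118
f 116 118 106
f 117 103 119
f 117 119 118
f 118 119 120
f 118 120 106
f 119 103 121
f 119 121 120
f 120 121 122
f 120 122 106
f 121 103 123
f 121 123 122
f 122 123 124
f 122 124 106
f 123 103 125
f 123 125 124
f 124 125 126
f 124 126 106
f 125 103 127
f 125 127 126
f 126 127 128
f 126 128 106
f 127 103 129
f 127 129 128
f 128 129 130
f 128 130 106
f 129 103 131
f 129 131 130
f 130 131 132
f 130 132 106
f 131 103 133
f 131 133 132
f 132 133 134
f 132 134 106
f 133 103 104
f 133 104 134
f 134 104 105
f 134 105 106

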